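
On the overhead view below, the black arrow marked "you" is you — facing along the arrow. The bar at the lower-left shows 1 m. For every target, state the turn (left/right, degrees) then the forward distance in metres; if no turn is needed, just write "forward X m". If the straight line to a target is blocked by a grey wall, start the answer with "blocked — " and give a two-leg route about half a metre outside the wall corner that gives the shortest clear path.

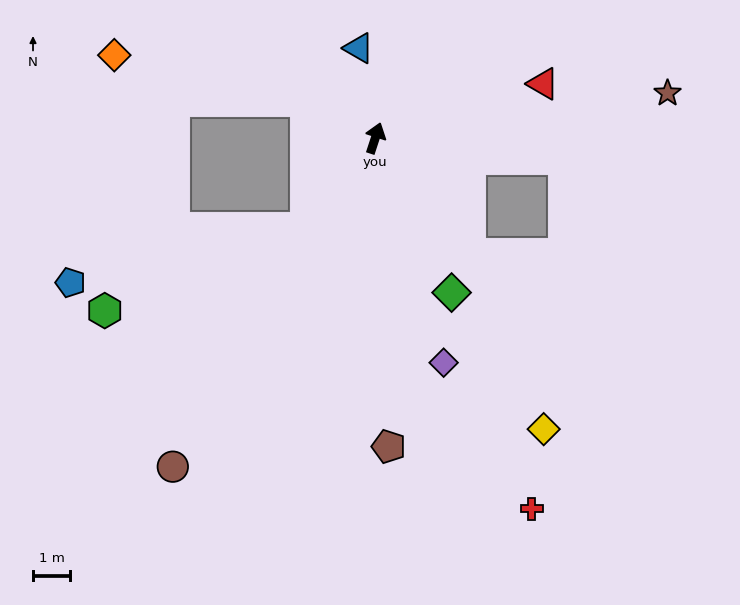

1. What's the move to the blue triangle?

turn left 29°, forward 2.5 m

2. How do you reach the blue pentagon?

blocked — turn left 160°, forward 3.1 m, then turn right 39°, forward 6.5 m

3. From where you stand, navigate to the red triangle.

turn right 54°, forward 4.7 m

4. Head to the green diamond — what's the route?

turn right 136°, forward 4.6 m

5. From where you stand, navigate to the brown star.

turn right 63°, forward 7.9 m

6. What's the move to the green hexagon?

blocked — turn left 160°, forward 3.1 m, then turn right 29°, forward 5.8 m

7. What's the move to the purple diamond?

turn right 145°, forward 6.3 m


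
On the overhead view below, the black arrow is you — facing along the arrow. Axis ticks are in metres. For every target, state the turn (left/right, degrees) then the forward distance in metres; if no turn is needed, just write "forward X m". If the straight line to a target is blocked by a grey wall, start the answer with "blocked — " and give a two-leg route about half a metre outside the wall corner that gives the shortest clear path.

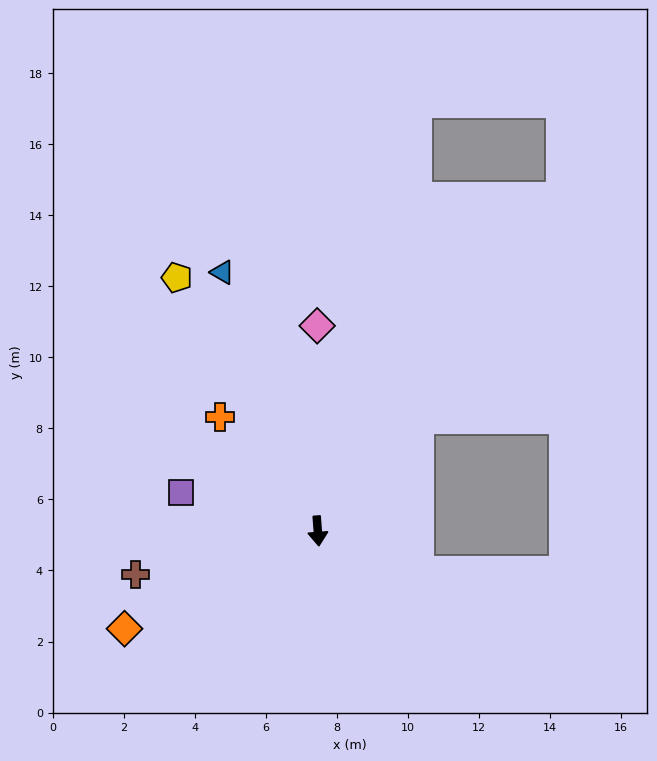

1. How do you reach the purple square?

turn right 110°, forward 4.0 m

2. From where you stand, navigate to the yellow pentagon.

turn right 155°, forward 8.2 m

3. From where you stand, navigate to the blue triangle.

turn right 164°, forward 7.8 m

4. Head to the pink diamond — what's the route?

turn left 176°, forward 5.8 m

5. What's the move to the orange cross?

turn right 144°, forward 4.2 m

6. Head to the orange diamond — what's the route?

turn right 67°, forward 6.1 m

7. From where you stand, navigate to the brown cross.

turn right 81°, forward 5.3 m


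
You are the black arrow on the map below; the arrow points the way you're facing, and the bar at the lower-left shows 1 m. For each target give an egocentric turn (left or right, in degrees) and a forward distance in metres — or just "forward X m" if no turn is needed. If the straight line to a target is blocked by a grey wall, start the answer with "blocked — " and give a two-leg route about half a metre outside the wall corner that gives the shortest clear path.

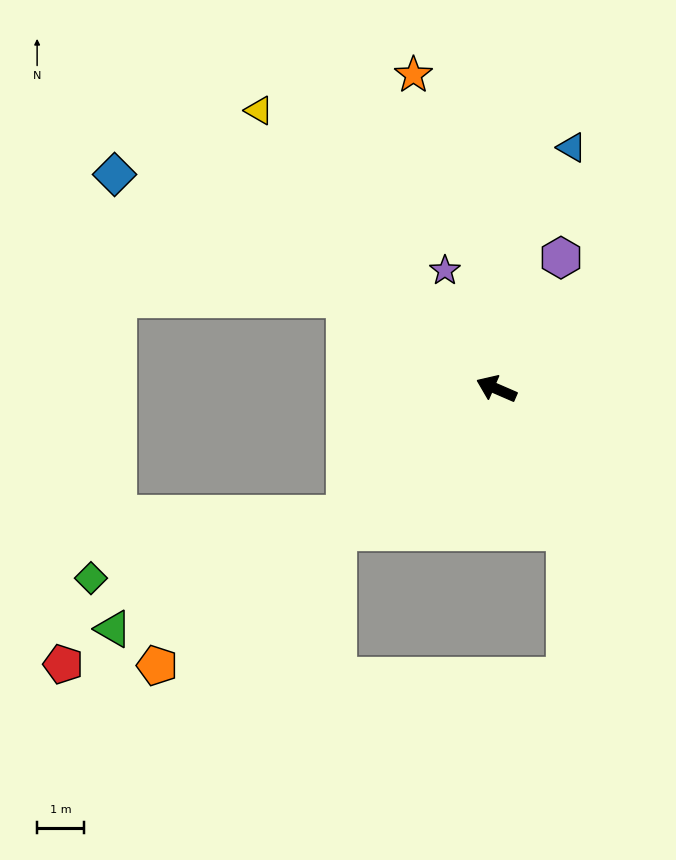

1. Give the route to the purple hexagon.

turn right 93°, forward 3.1 m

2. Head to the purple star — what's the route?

turn right 43°, forward 2.8 m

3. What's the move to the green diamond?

blocked — turn left 64°, forward 4.2 m, then turn right 27°, forward 5.6 m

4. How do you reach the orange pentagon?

turn left 63°, forward 9.3 m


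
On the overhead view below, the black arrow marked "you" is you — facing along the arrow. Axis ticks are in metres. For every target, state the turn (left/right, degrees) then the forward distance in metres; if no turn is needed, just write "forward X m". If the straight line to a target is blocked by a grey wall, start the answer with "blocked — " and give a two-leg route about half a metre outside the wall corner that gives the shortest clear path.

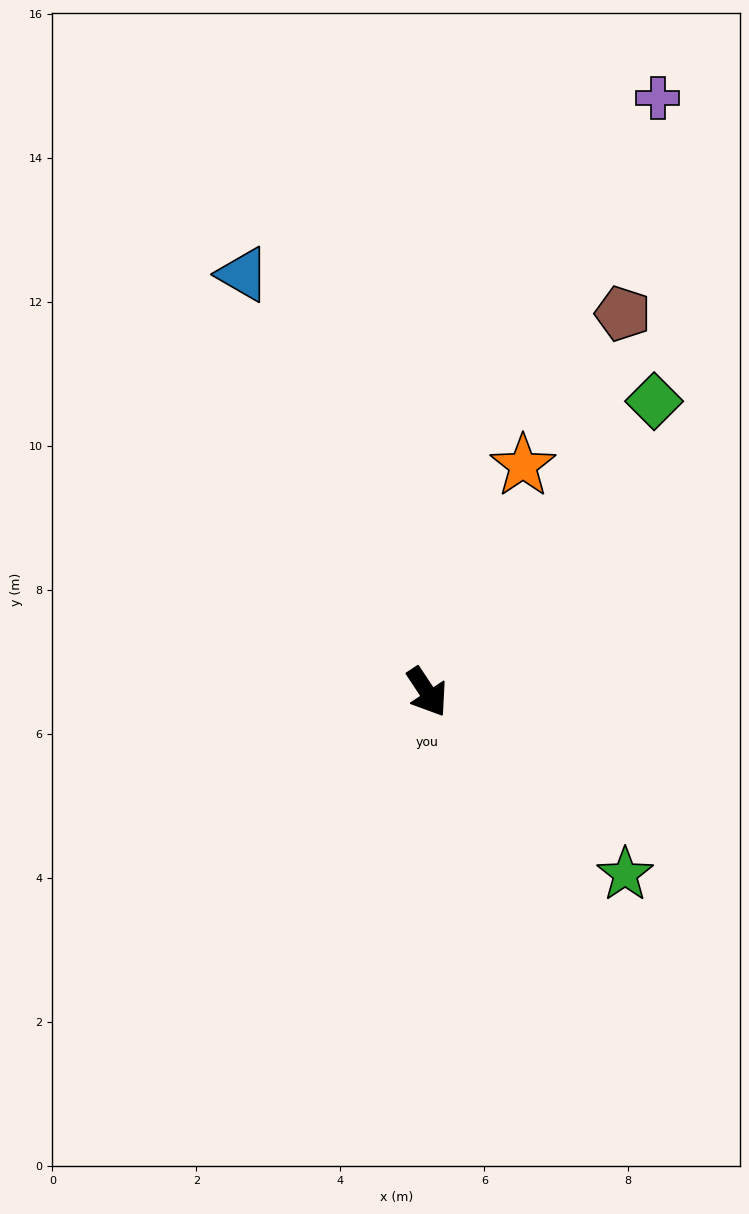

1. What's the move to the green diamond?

turn left 109°, forward 5.1 m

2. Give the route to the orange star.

turn left 124°, forward 3.4 m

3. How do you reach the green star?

turn left 14°, forward 3.7 m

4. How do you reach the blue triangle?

turn left 170°, forward 6.3 m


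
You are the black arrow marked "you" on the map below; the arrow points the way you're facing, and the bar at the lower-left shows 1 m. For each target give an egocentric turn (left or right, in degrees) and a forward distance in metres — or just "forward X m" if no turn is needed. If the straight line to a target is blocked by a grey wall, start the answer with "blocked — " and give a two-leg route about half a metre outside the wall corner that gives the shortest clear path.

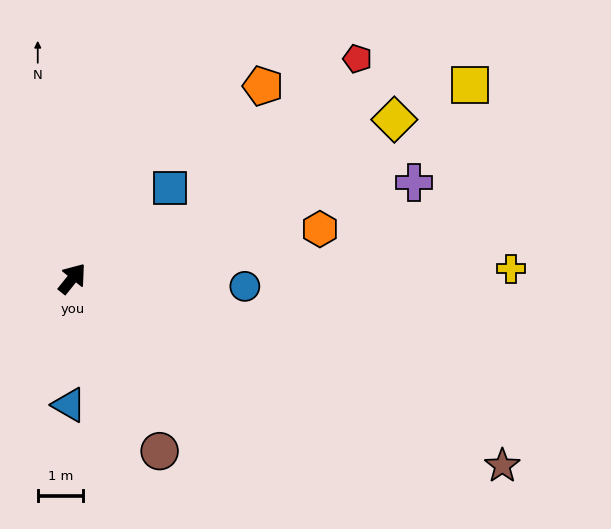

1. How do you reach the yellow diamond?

turn right 25°, forward 7.9 m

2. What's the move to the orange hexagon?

turn right 40°, forward 5.6 m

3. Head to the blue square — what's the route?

turn right 8°, forward 2.9 m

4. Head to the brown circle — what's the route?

turn right 114°, forward 4.3 m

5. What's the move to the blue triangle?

turn right 143°, forward 2.8 m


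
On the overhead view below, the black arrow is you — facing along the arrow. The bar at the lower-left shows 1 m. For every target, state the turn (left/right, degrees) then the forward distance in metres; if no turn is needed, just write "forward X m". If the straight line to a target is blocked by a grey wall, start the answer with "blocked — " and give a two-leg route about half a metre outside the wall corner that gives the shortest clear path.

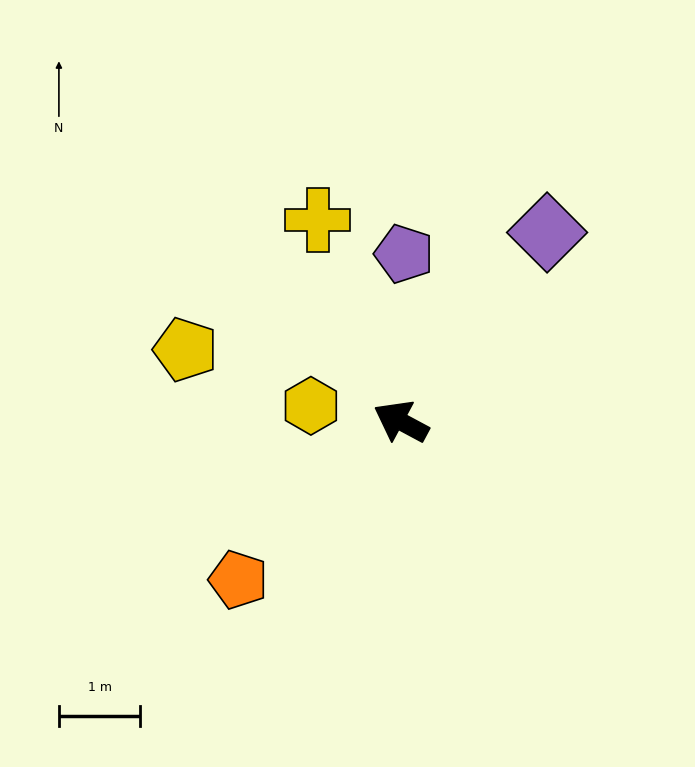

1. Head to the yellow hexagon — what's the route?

turn left 18°, forward 1.1 m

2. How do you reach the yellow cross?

turn right 39°, forward 2.7 m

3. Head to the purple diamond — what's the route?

turn right 100°, forward 2.9 m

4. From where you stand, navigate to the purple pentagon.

turn right 63°, forward 2.1 m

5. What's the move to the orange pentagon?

turn left 72°, forward 2.8 m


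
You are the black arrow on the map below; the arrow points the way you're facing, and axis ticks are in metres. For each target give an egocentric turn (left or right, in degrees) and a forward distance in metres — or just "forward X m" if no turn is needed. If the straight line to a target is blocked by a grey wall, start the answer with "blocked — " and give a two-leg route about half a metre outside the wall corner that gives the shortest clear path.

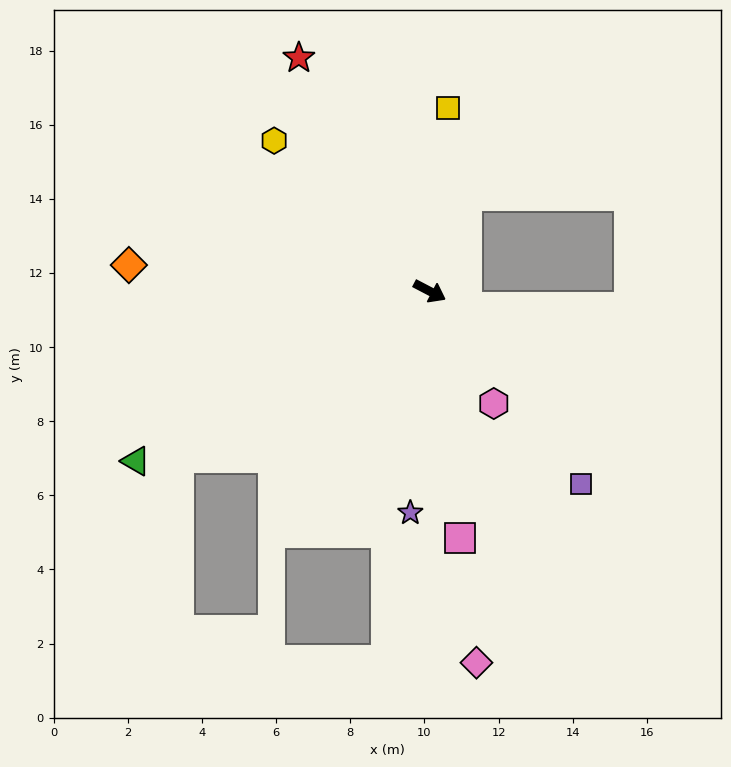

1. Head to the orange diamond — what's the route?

turn right 157°, forward 8.1 m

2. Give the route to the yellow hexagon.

turn left 164°, forward 5.8 m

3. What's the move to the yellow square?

turn left 112°, forward 5.0 m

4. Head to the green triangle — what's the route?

turn right 122°, forward 9.2 m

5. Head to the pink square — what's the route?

turn right 55°, forward 6.7 m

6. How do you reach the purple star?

turn right 67°, forward 6.0 m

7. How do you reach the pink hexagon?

turn right 33°, forward 3.5 m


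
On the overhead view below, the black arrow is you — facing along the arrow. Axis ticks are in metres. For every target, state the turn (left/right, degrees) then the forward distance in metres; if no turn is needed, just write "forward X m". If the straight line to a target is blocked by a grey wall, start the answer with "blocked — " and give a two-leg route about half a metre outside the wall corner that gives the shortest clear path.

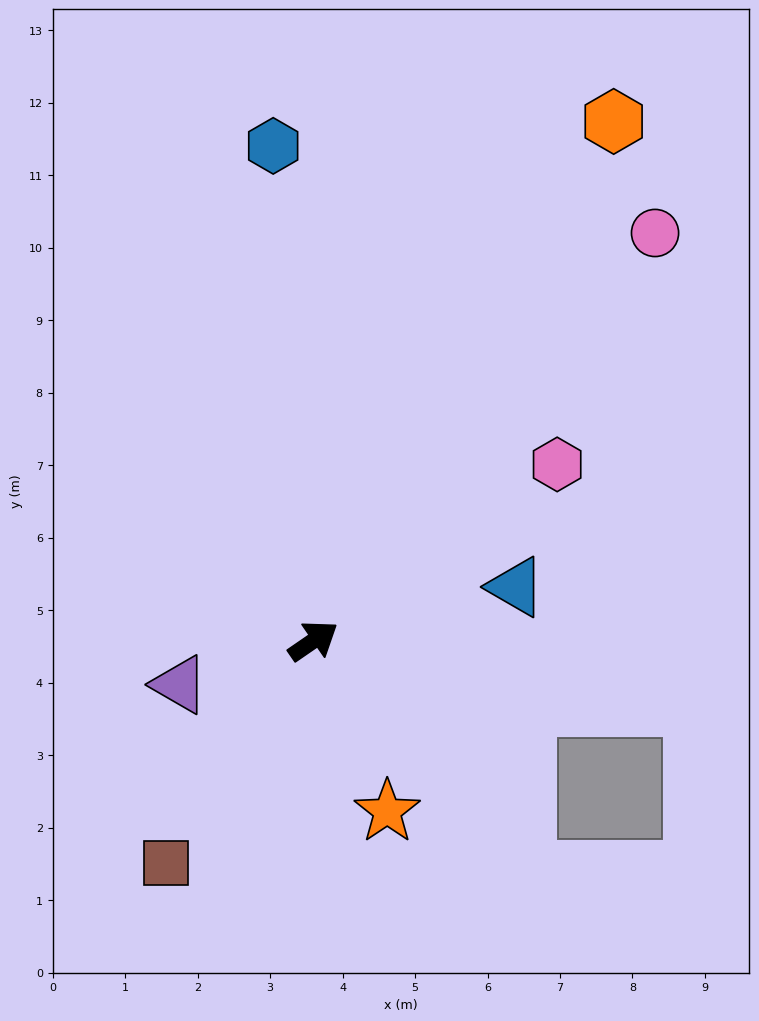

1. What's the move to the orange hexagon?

turn left 25°, forward 8.3 m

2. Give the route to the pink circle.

turn left 16°, forward 7.3 m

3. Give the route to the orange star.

turn right 101°, forward 2.6 m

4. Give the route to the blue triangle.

turn right 20°, forward 2.9 m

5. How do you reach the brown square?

turn right 158°, forward 3.7 m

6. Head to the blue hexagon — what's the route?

turn left 60°, forward 6.8 m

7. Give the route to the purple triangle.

turn left 164°, forward 1.9 m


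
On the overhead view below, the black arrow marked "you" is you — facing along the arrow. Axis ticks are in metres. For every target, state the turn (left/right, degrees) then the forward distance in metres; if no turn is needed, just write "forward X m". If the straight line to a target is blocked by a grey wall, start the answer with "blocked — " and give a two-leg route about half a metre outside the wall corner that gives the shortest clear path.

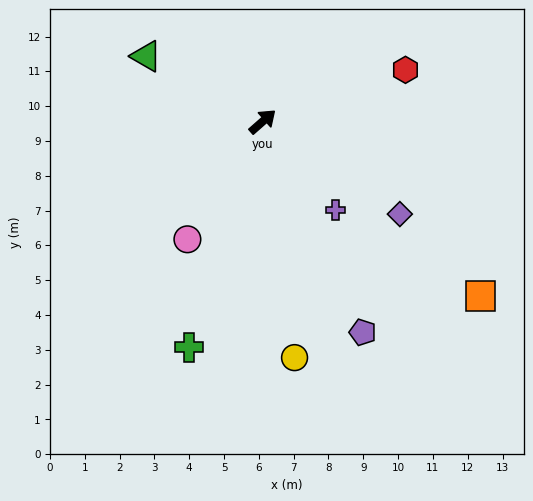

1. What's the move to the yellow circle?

turn right 124°, forward 6.8 m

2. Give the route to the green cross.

turn right 149°, forward 6.8 m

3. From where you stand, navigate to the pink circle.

turn right 164°, forward 4.0 m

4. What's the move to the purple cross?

turn right 92°, forward 3.3 m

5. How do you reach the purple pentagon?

turn right 106°, forward 6.7 m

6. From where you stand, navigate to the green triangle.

turn left 109°, forward 3.8 m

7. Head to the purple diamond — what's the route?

turn right 75°, forward 4.8 m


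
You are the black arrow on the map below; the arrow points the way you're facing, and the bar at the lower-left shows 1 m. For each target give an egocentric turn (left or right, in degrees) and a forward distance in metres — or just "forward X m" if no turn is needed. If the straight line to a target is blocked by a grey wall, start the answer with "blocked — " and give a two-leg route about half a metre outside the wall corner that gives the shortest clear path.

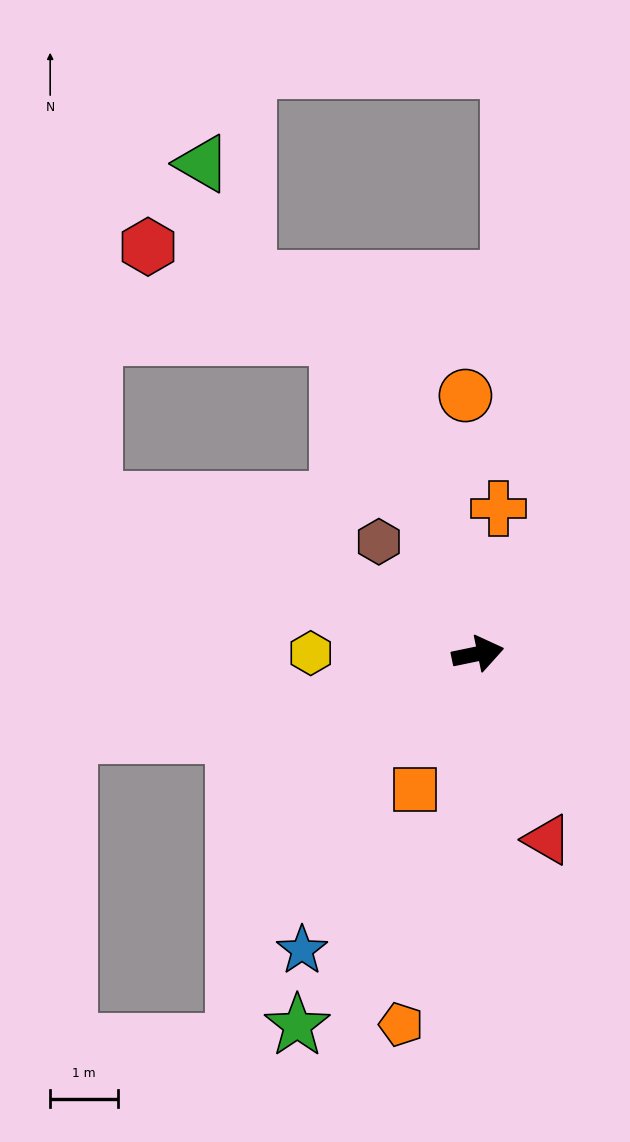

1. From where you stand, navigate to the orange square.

turn right 127°, forward 2.2 m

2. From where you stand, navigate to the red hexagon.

blocked — turn left 102°, forward 5.1 m, then turn left 41°, forward 3.1 m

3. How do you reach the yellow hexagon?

turn left 168°, forward 2.5 m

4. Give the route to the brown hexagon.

turn left 120°, forward 2.2 m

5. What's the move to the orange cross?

turn left 70°, forward 2.2 m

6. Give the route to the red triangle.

turn right 81°, forward 2.9 m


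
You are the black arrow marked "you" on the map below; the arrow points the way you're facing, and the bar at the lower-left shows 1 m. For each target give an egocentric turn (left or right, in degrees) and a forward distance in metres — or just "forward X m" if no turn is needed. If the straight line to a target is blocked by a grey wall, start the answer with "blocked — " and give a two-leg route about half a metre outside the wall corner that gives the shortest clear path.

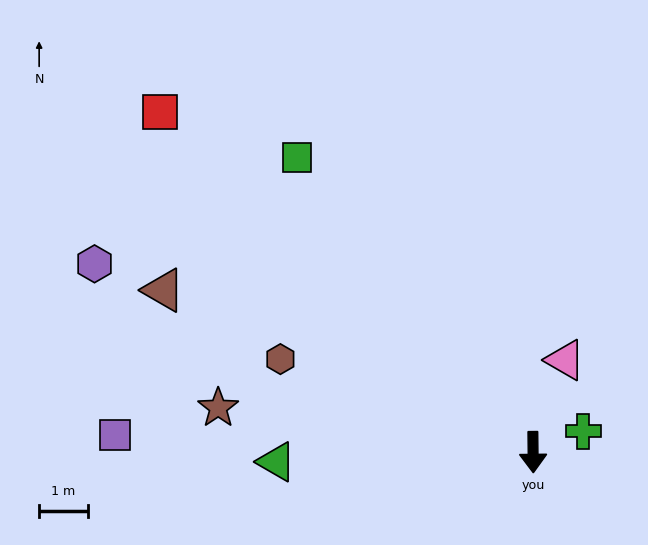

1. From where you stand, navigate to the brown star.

turn right 99°, forward 6.6 m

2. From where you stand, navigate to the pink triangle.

turn left 160°, forward 2.0 m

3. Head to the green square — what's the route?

turn right 142°, forward 7.8 m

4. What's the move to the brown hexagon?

turn right 111°, forward 5.6 m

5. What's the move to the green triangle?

turn right 88°, forward 5.3 m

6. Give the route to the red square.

turn right 133°, forward 10.4 m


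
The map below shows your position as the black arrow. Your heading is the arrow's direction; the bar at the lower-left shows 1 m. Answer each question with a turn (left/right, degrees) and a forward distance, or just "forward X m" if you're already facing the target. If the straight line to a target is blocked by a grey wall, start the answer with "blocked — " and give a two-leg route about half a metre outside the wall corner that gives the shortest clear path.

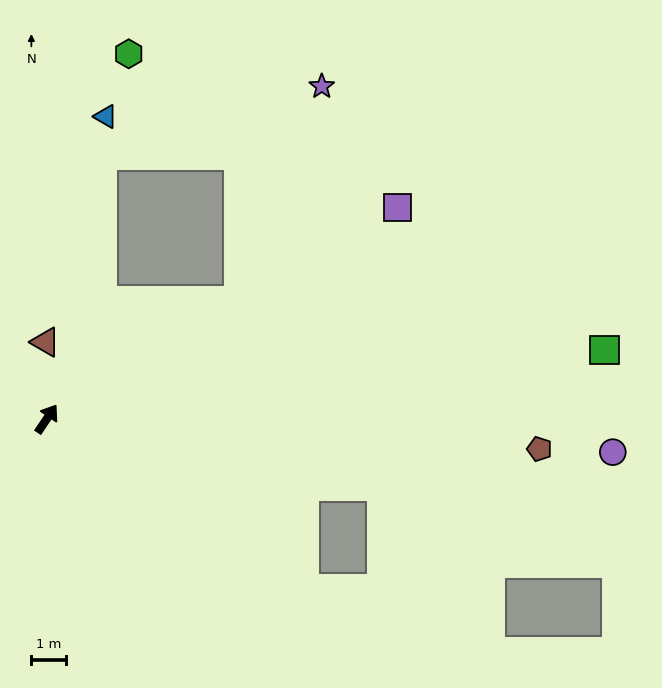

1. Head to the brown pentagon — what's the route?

turn right 60°, forward 14.2 m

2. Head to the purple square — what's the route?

turn right 25°, forward 11.8 m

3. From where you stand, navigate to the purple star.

blocked — turn right 24°, forward 6.5 m, then turn left 37°, forward 6.6 m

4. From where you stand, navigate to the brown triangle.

turn left 35°, forward 2.2 m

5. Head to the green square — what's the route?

turn right 49°, forward 16.2 m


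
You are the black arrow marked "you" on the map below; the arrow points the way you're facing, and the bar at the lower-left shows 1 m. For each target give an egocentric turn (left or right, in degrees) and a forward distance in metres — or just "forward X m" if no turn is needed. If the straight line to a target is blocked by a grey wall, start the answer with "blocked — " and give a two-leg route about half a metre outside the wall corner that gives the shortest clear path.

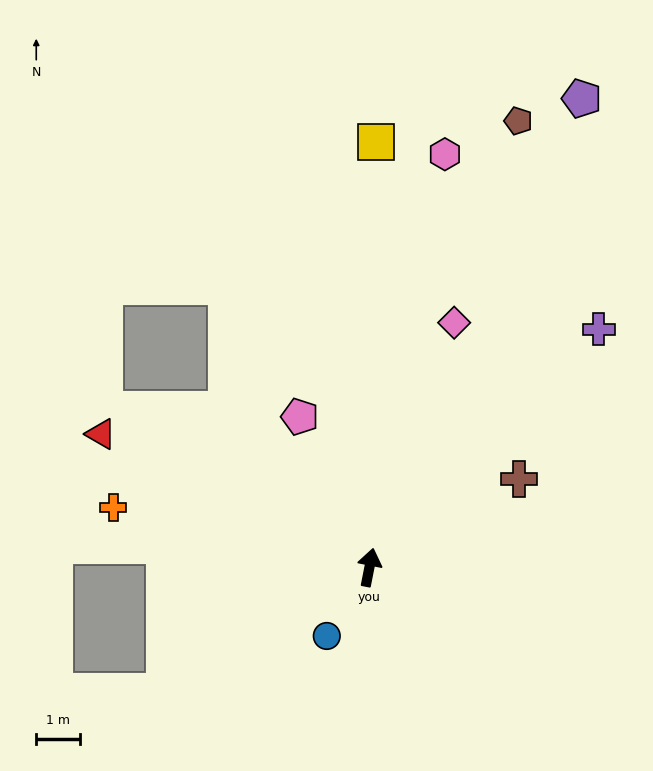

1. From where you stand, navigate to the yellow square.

turn left 10°, forward 9.7 m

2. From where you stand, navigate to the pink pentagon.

turn left 36°, forward 3.8 m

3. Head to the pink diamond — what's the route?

turn right 8°, forward 5.9 m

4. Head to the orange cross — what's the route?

turn left 88°, forward 6.0 m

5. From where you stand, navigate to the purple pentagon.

turn right 13°, forward 11.7 m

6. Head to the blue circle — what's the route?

turn left 159°, forward 1.8 m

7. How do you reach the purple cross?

turn right 33°, forward 7.5 m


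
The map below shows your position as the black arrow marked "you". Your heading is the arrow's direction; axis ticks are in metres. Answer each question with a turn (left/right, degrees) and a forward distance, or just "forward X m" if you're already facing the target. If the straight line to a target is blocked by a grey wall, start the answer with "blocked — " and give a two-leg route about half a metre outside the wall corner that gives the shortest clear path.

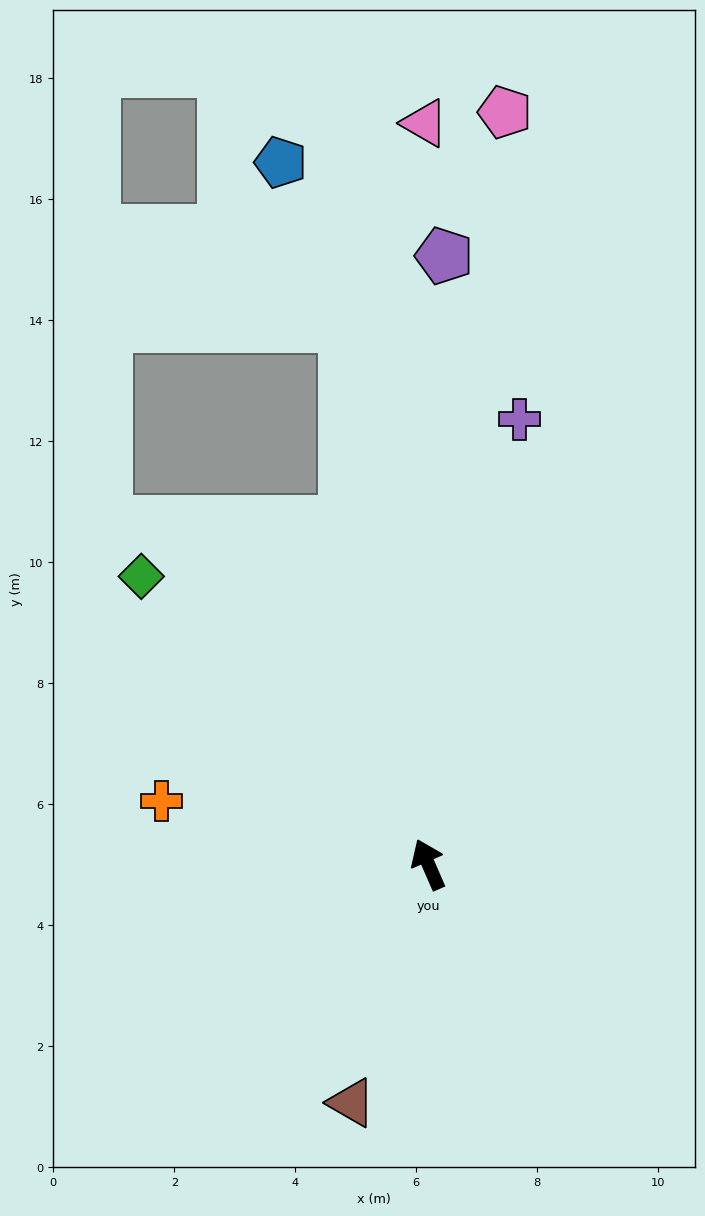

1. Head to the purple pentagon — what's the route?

turn right 25°, forward 10.1 m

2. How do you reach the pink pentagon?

turn right 29°, forward 12.5 m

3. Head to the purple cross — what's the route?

turn right 35°, forward 7.5 m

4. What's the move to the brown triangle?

turn left 139°, forward 4.1 m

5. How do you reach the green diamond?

turn left 21°, forward 6.7 m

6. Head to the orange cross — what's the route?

turn left 53°, forward 4.5 m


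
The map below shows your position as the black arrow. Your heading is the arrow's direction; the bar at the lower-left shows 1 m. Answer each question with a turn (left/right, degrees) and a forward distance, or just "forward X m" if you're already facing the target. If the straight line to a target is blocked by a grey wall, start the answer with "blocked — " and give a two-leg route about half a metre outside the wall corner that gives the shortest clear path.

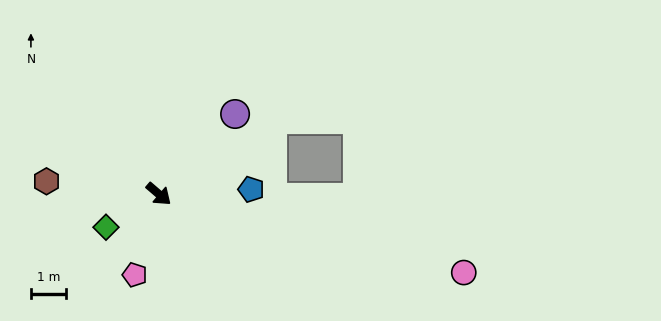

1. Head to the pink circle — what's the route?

turn left 26°, forward 8.9 m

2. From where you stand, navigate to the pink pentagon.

turn right 66°, forward 2.4 m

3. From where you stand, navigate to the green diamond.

turn right 107°, forward 1.8 m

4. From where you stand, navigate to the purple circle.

turn left 87°, forward 3.1 m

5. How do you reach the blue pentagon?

turn left 44°, forward 2.6 m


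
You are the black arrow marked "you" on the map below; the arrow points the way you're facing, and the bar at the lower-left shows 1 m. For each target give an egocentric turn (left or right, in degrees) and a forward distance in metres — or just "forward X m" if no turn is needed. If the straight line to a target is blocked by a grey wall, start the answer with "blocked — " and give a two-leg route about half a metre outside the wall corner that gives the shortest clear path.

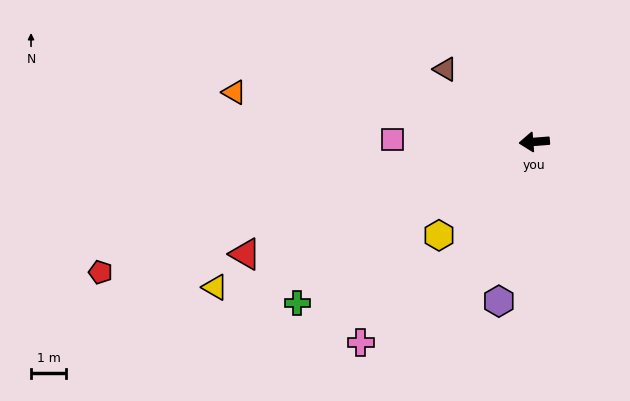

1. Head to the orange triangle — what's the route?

turn right 14°, forward 8.6 m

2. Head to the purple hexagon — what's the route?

turn left 73°, forward 4.6 m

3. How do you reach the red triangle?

turn left 17°, forward 8.8 m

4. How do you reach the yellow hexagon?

turn left 40°, forward 3.8 m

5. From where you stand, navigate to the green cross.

turn left 30°, forward 8.1 m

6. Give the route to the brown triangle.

turn right 44°, forward 3.3 m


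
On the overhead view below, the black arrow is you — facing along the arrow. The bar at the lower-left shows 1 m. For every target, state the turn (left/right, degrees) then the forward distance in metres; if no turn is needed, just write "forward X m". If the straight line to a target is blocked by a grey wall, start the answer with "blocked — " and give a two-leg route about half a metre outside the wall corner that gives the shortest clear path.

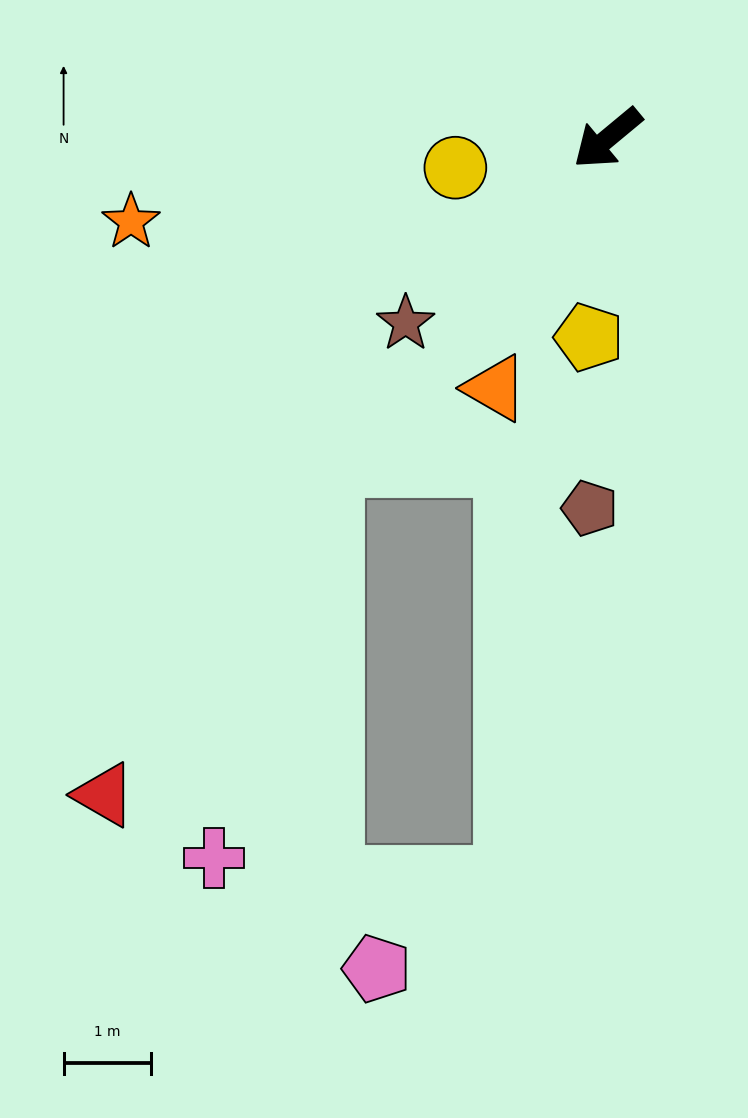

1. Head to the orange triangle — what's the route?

turn left 26°, forward 3.1 m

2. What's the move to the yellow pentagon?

turn left 45°, forward 2.3 m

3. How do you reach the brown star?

turn left 3°, forward 3.1 m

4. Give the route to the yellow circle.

turn right 29°, forward 1.8 m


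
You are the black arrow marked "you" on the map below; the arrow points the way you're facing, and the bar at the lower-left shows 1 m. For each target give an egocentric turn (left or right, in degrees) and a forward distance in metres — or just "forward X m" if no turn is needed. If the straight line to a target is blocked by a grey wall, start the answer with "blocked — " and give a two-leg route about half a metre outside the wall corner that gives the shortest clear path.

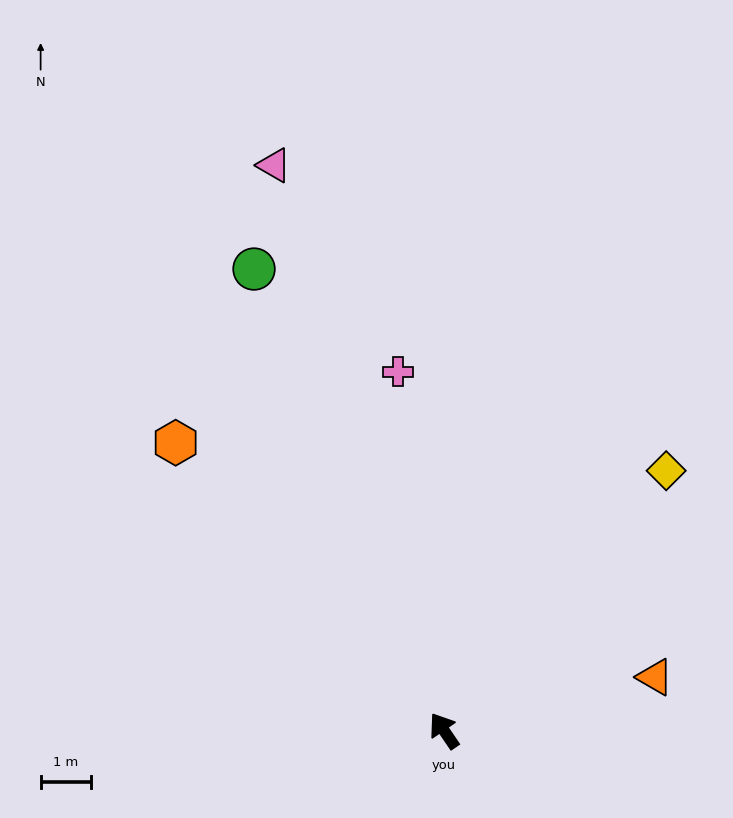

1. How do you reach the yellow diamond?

turn right 75°, forward 6.8 m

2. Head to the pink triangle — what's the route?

turn right 18°, forward 11.7 m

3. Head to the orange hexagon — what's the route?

turn left 9°, forward 7.8 m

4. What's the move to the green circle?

turn right 12°, forward 9.9 m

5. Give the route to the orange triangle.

turn right 110°, forward 4.3 m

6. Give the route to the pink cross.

turn right 27°, forward 7.2 m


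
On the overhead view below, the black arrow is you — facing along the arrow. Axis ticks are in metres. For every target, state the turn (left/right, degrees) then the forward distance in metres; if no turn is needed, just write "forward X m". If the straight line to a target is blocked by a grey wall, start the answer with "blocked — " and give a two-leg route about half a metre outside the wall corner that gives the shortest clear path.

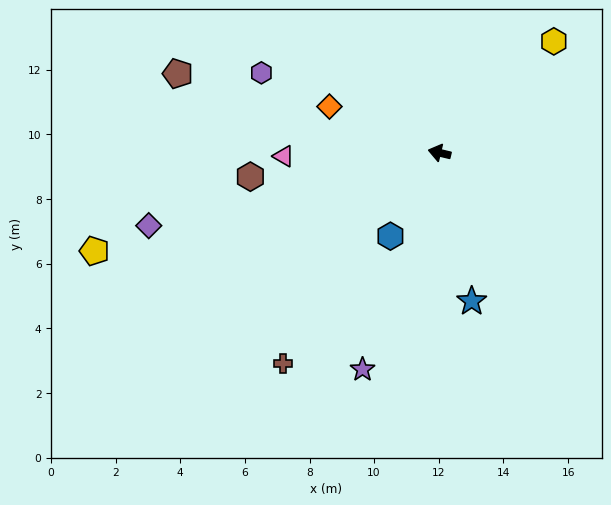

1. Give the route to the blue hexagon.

turn left 73°, forward 3.0 m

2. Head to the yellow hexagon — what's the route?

turn right 122°, forward 4.9 m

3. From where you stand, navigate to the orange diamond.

turn right 9°, forward 3.7 m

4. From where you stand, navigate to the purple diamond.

turn left 28°, forward 9.3 m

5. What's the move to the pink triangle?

turn left 15°, forward 4.8 m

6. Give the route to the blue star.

turn left 116°, forward 4.7 m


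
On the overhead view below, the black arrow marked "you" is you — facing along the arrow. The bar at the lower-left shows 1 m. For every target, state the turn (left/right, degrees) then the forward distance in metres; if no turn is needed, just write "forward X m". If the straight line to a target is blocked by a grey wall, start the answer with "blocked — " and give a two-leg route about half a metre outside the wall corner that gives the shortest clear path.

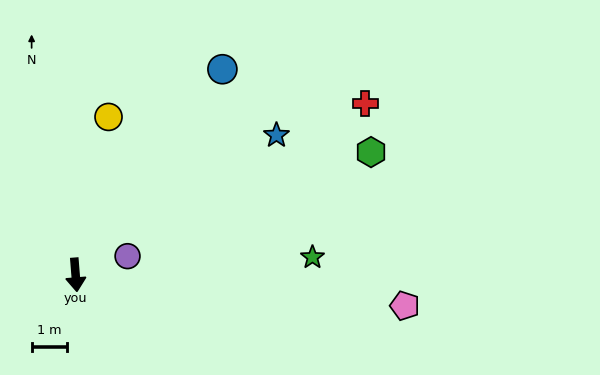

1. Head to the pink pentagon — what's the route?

turn left 80°, forward 9.3 m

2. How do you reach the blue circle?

turn left 140°, forward 7.1 m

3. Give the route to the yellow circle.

turn left 164°, forward 4.5 m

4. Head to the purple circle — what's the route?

turn left 105°, forward 1.5 m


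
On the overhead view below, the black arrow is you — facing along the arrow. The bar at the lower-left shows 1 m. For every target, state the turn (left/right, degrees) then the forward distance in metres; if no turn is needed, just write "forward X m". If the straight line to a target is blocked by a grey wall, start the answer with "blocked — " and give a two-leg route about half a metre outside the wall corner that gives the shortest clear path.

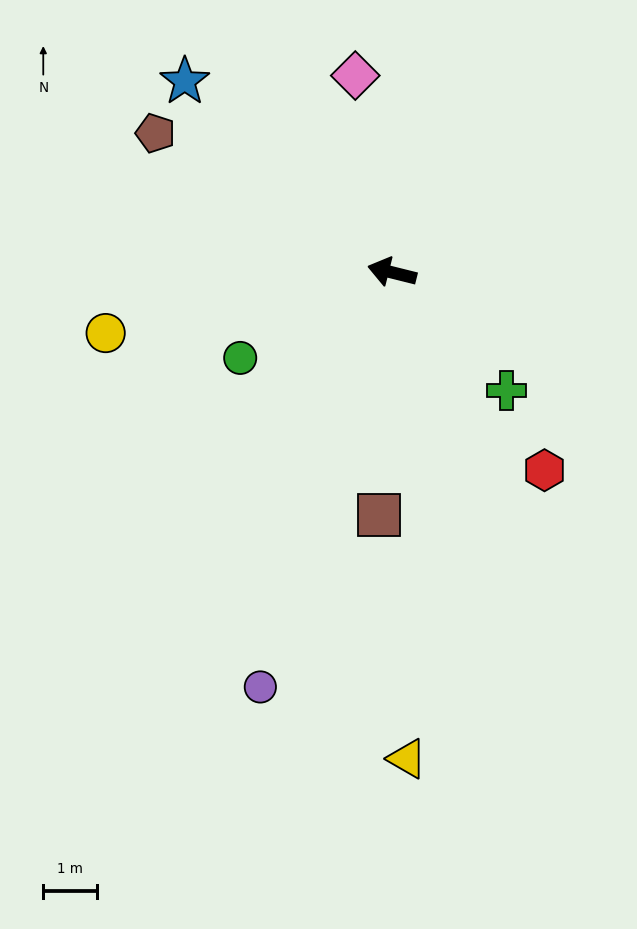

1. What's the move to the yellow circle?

turn left 26°, forward 5.4 m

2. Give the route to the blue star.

turn right 29°, forward 5.2 m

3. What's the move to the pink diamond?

turn right 65°, forward 3.7 m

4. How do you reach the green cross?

turn left 148°, forward 3.0 m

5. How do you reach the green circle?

turn left 43°, forward 3.2 m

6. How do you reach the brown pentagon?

turn right 16°, forward 5.1 m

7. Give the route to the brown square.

turn left 101°, forward 4.5 m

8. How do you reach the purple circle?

turn left 86°, forward 8.0 m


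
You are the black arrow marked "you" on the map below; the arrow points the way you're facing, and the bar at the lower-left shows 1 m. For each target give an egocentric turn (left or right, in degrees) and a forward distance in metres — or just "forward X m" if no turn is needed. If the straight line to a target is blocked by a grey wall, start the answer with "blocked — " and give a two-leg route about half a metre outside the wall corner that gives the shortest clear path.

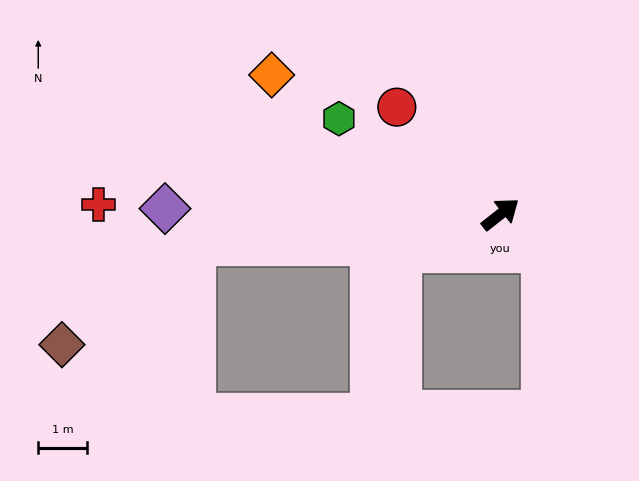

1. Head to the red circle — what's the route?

turn left 96°, forward 3.1 m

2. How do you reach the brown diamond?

blocked — turn left 148°, forward 6.3 m, then turn left 31°, forward 3.4 m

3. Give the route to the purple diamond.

turn left 141°, forward 6.9 m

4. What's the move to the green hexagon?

turn left 111°, forward 3.9 m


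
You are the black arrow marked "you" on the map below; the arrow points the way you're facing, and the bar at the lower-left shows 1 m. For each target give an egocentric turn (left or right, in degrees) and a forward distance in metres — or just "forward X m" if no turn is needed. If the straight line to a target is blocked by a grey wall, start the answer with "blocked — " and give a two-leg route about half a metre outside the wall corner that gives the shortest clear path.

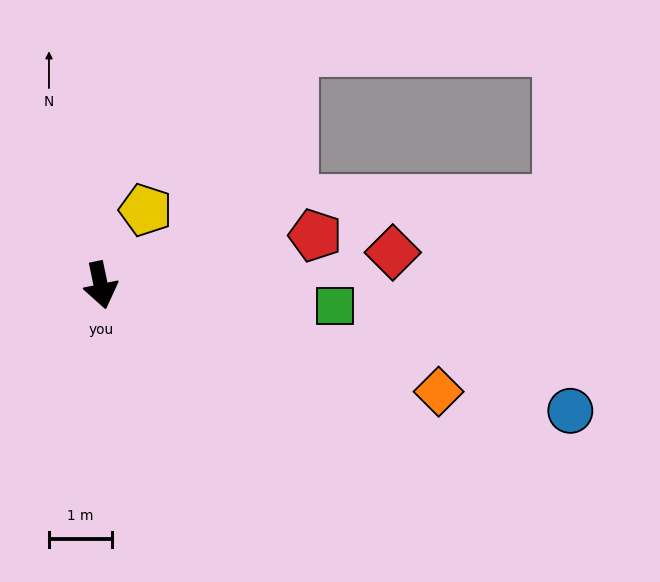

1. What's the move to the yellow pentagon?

turn left 137°, forward 1.4 m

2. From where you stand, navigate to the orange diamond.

turn left 61°, forward 5.6 m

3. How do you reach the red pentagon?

turn left 91°, forward 3.5 m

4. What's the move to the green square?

turn left 73°, forward 3.7 m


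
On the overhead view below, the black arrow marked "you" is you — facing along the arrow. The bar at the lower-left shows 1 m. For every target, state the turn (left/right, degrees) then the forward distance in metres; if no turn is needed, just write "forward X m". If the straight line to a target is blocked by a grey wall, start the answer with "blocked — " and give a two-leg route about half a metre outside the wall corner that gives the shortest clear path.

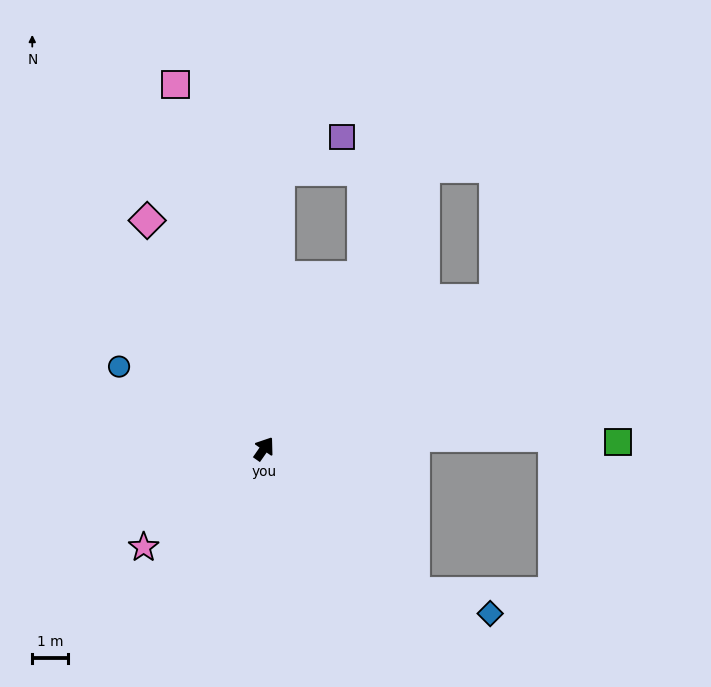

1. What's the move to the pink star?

turn left 164°, forward 4.4 m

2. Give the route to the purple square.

blocked — turn left 31°, forward 7.8 m, then turn right 57°, forward 2.0 m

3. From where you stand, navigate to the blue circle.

turn left 95°, forward 4.7 m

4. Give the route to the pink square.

turn left 48°, forward 10.6 m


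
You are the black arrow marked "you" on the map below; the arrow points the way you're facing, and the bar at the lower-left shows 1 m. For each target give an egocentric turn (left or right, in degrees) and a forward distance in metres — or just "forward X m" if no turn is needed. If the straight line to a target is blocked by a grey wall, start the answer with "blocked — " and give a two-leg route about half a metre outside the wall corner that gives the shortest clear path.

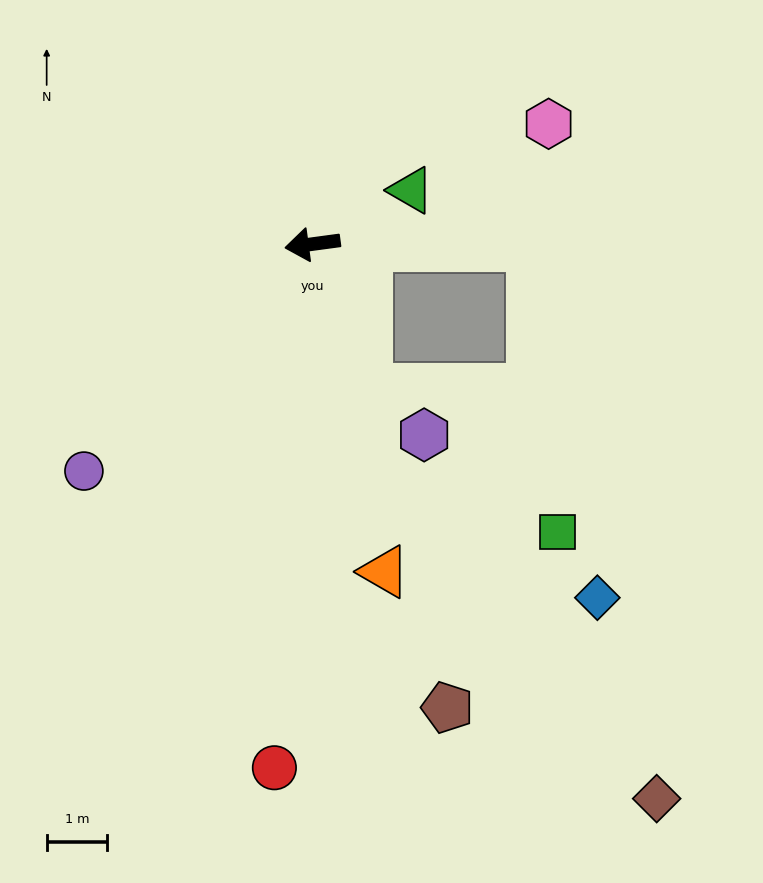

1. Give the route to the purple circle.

turn left 37°, forward 5.3 m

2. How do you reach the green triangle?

turn right 159°, forward 1.8 m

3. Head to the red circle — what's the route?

turn left 78°, forward 8.6 m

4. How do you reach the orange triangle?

turn left 95°, forward 5.5 m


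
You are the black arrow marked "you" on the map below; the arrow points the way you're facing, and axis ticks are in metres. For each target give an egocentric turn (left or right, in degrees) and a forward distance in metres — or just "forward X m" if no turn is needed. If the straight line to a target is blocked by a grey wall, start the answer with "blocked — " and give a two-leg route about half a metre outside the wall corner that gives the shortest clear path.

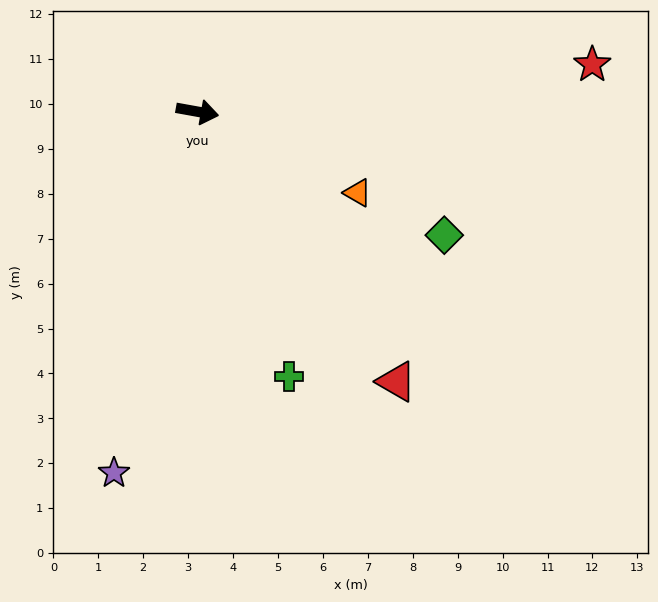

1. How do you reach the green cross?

turn right 61°, forward 6.2 m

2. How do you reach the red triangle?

turn right 43°, forward 7.5 m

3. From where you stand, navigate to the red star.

turn left 17°, forward 8.9 m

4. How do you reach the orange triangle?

turn right 17°, forward 4.0 m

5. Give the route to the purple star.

turn right 93°, forward 8.3 m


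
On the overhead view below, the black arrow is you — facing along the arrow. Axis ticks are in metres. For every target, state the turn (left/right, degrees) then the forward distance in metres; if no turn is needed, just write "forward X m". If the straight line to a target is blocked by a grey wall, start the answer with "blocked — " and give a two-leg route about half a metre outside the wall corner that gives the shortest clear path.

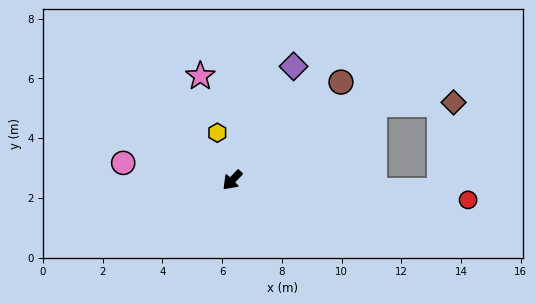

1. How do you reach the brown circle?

turn left 176°, forward 4.9 m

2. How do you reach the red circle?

turn left 129°, forward 7.9 m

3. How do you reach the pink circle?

turn right 55°, forward 3.7 m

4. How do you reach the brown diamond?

blocked — turn left 162°, forward 5.4 m, then turn right 27°, forward 2.6 m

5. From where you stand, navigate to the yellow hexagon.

turn right 118°, forward 1.7 m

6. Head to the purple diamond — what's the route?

turn right 164°, forward 4.3 m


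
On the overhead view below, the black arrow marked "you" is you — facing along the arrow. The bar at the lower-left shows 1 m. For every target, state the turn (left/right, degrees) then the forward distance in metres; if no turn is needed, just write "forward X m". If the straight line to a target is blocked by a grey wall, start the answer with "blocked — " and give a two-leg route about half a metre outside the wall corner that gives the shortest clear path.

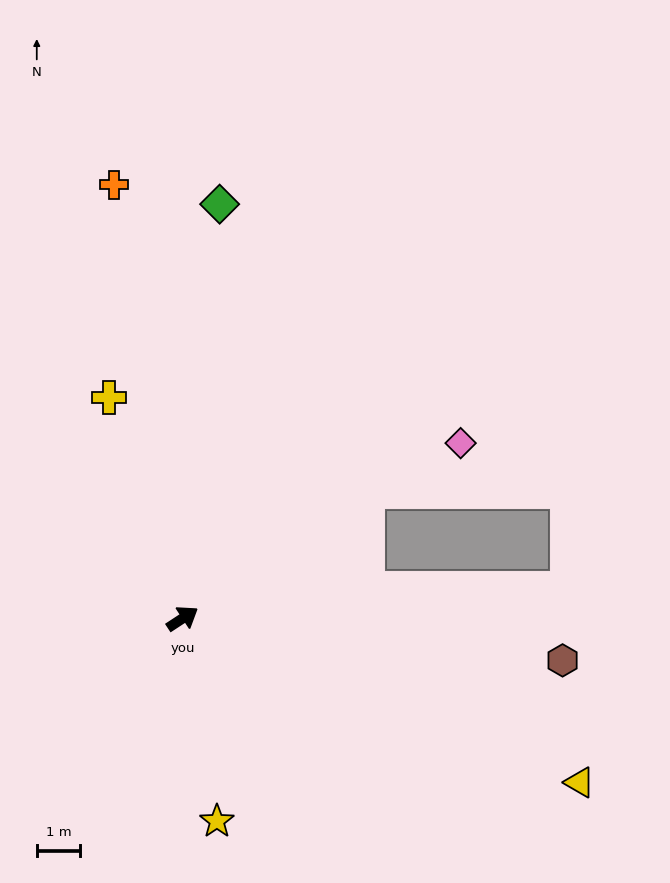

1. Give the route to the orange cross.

turn left 66°, forward 10.1 m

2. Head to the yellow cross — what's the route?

turn left 75°, forward 5.3 m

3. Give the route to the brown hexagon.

turn right 40°, forward 8.8 m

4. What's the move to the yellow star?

turn right 114°, forward 4.7 m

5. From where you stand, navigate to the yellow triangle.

turn right 56°, forward 9.8 m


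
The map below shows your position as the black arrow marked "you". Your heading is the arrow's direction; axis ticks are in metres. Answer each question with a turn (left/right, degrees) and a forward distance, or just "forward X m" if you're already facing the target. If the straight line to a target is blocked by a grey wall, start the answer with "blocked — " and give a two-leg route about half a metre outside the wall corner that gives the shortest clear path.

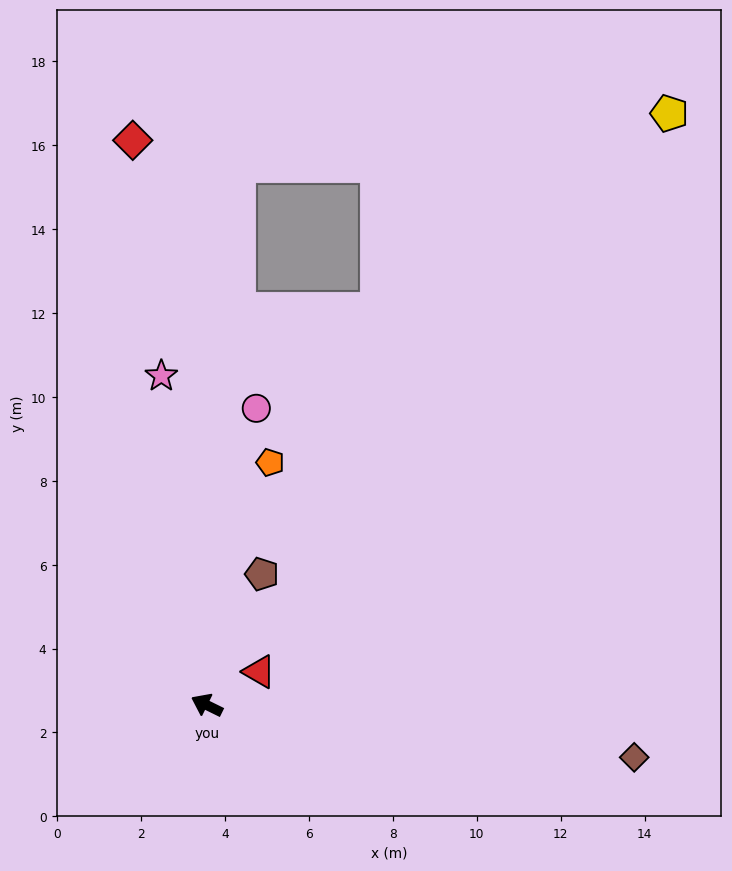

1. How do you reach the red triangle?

turn right 121°, forward 1.5 m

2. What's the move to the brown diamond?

turn right 161°, forward 10.3 m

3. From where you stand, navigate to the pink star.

turn right 56°, forward 7.9 m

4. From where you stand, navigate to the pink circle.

turn right 73°, forward 7.2 m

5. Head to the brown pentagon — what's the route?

turn right 87°, forward 3.4 m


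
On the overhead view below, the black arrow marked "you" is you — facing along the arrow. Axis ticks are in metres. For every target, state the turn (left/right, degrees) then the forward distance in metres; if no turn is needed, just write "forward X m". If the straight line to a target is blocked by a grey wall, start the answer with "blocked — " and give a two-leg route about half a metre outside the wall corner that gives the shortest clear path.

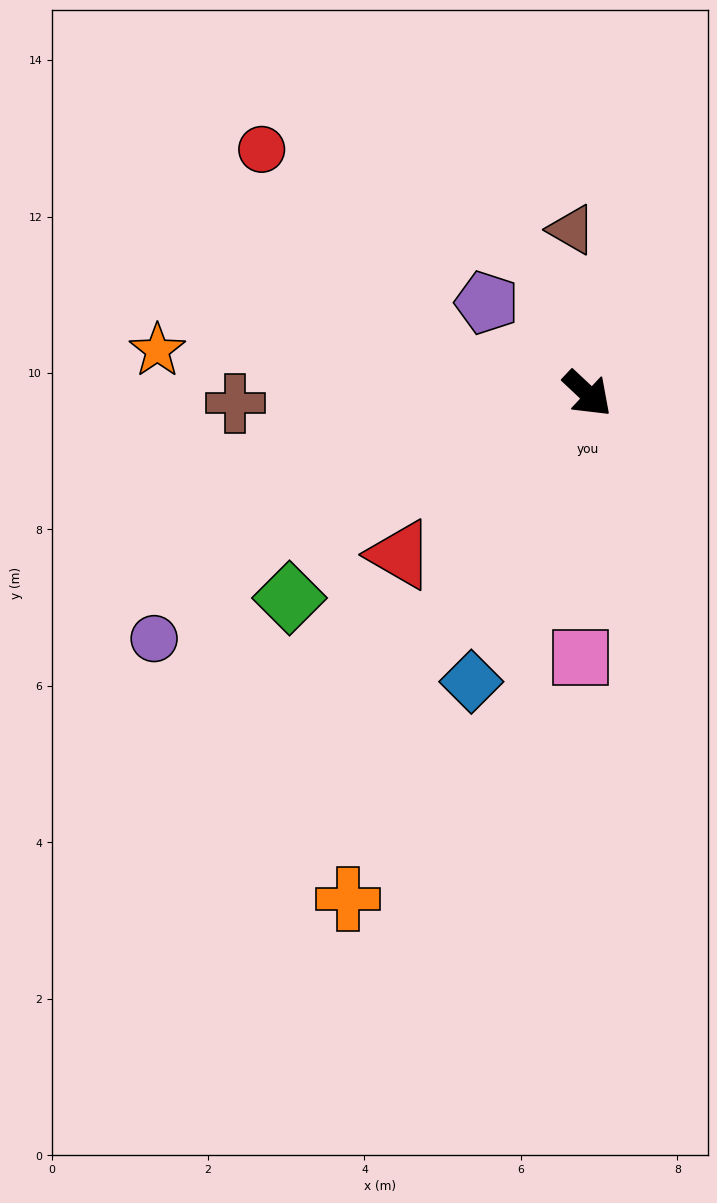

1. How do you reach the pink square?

turn right 48°, forward 3.4 m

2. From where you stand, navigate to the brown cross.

turn right 135°, forward 4.5 m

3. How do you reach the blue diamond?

turn right 69°, forward 4.0 m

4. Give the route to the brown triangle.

turn left 139°, forward 2.1 m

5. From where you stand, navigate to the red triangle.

turn right 96°, forward 3.2 m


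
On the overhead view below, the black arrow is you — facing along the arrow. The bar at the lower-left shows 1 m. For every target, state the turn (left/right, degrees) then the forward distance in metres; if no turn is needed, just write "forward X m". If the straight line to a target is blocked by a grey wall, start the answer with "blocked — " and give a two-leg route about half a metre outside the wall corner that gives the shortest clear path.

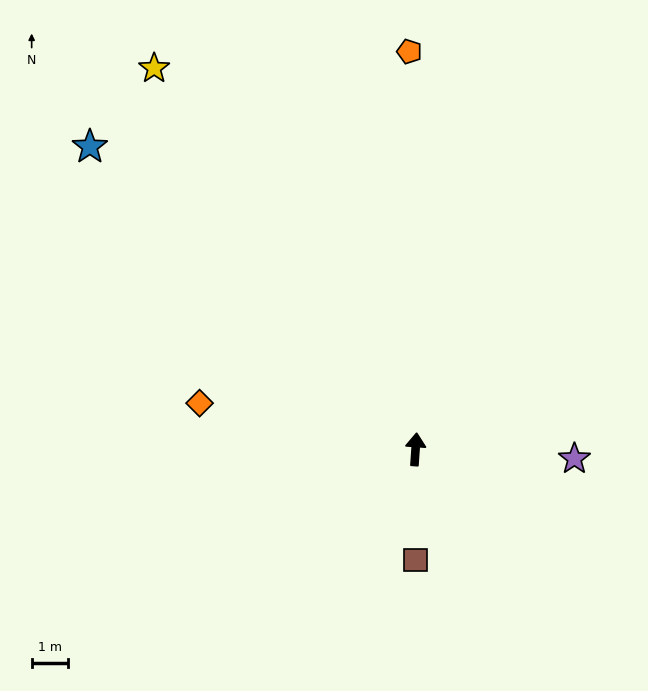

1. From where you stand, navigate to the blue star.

turn left 51°, forward 12.3 m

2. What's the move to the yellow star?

turn left 38°, forward 12.8 m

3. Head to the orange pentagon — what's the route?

turn left 5°, forward 11.0 m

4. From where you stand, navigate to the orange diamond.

turn left 82°, forward 6.1 m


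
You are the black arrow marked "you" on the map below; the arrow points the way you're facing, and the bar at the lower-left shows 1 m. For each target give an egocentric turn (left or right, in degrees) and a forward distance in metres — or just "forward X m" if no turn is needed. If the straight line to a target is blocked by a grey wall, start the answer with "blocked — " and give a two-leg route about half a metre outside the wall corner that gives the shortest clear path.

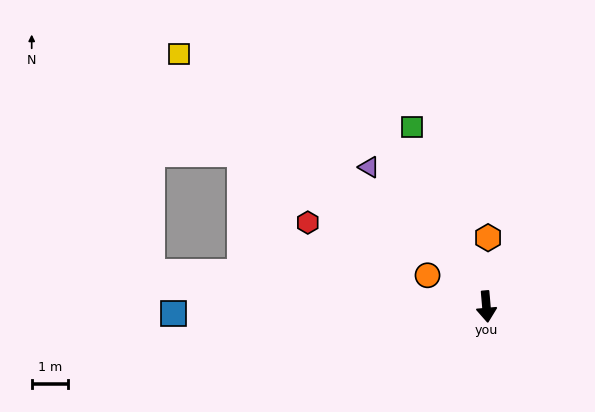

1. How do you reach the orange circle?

turn right 123°, forward 1.9 m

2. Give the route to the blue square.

turn right 94°, forward 8.7 m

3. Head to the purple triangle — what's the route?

turn right 145°, forward 5.1 m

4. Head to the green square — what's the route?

turn right 162°, forward 5.4 m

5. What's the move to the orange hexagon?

turn left 174°, forward 1.9 m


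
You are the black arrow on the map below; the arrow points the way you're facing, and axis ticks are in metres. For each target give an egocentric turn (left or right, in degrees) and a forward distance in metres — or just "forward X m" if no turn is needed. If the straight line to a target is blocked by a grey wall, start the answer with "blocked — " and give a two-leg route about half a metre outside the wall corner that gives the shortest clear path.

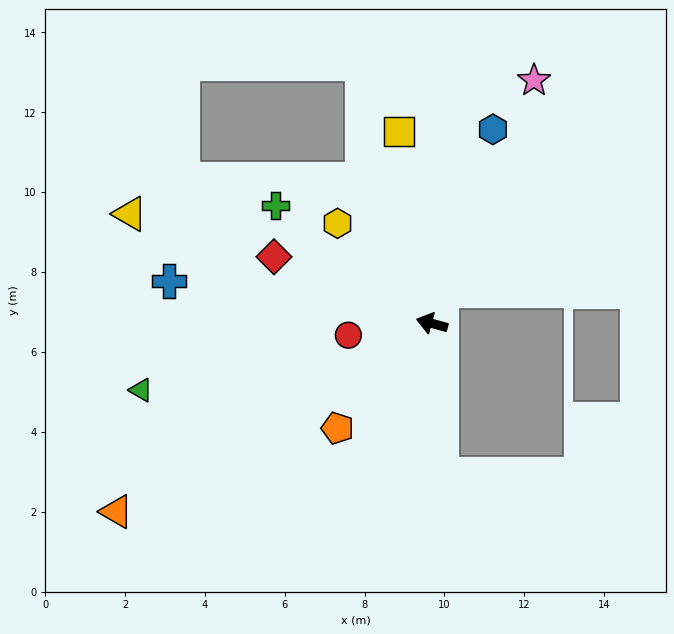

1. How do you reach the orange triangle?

turn left 46°, forward 9.2 m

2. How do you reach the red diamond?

turn right 8°, forward 4.3 m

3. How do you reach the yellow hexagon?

turn right 31°, forward 3.4 m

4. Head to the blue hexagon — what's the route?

turn right 92°, forward 5.1 m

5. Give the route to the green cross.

turn right 22°, forward 4.9 m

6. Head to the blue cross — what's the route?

turn left 6°, forward 6.7 m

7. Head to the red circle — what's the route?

turn left 23°, forward 2.1 m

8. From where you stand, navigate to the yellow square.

turn right 65°, forward 4.9 m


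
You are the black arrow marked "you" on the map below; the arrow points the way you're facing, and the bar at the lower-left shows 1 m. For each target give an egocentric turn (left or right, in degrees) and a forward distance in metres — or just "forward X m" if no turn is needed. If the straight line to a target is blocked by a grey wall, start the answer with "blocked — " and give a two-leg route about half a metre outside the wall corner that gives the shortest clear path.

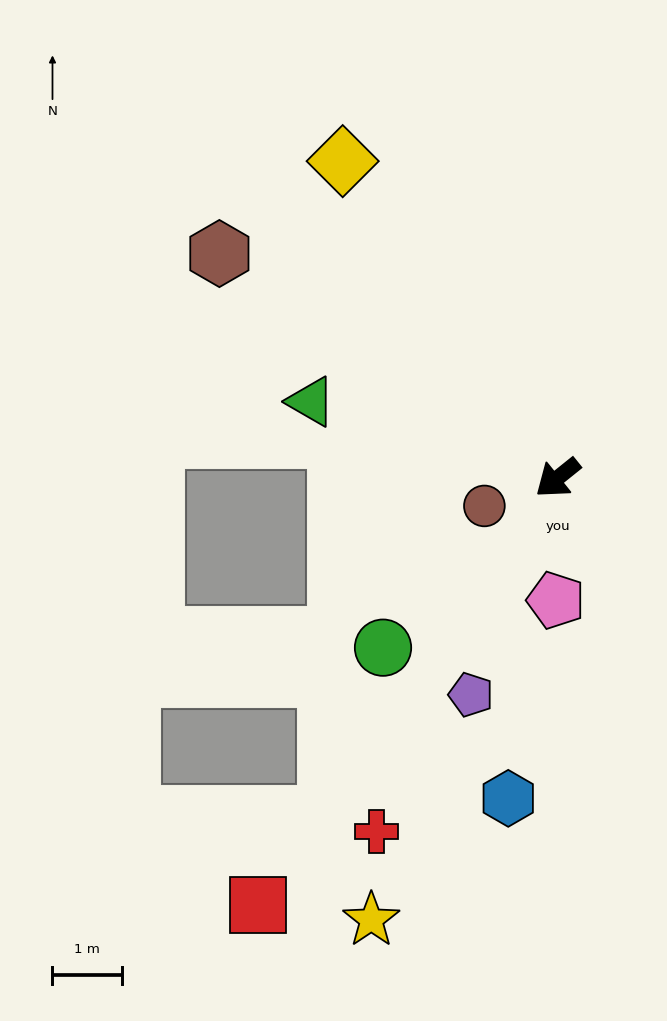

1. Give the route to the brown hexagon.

turn right 72°, forward 5.8 m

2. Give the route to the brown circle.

turn right 18°, forward 1.1 m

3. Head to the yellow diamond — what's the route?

turn right 95°, forward 5.5 m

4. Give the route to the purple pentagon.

turn left 29°, forward 3.3 m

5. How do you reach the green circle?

turn left 5°, forward 3.5 m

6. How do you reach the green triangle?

turn right 56°, forward 3.7 m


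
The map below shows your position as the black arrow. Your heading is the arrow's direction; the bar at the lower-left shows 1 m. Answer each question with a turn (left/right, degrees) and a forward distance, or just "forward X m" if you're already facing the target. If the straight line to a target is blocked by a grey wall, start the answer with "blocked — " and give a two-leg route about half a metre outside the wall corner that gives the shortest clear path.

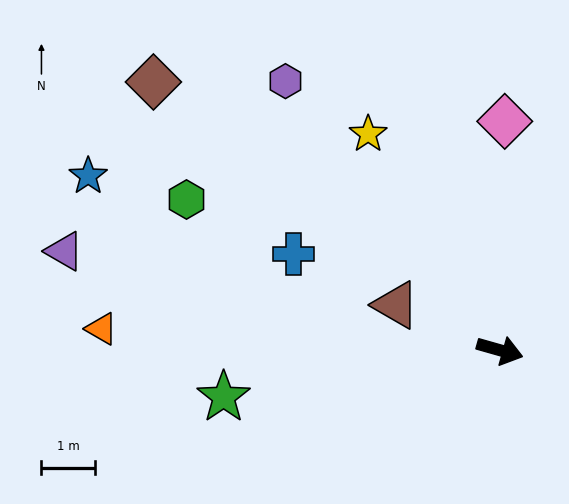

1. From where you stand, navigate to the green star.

turn right 155°, forward 5.2 m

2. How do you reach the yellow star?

turn left 137°, forward 4.7 m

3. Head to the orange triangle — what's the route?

turn right 167°, forward 7.5 m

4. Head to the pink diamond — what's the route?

turn left 105°, forward 4.3 m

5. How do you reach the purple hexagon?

turn left 144°, forward 6.4 m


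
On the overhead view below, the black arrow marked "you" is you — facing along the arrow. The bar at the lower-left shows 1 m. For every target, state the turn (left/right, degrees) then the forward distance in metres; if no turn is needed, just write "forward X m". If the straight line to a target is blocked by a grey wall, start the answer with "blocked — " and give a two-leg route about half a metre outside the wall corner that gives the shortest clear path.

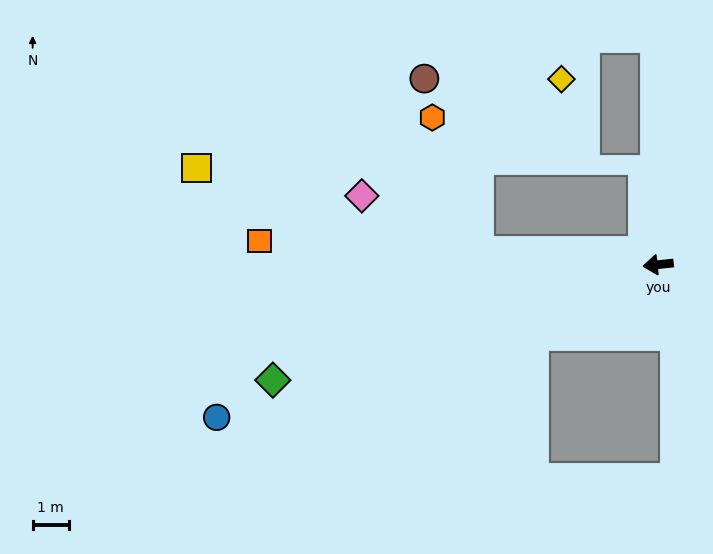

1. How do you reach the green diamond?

turn left 11°, forward 11.2 m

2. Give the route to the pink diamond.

blocked — turn right 10°, forward 5.0 m, then turn right 21°, forward 3.6 m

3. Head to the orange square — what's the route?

turn right 9°, forward 11.1 m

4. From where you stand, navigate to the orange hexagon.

blocked — turn right 10°, forward 5.0 m, then turn right 67°, forward 3.9 m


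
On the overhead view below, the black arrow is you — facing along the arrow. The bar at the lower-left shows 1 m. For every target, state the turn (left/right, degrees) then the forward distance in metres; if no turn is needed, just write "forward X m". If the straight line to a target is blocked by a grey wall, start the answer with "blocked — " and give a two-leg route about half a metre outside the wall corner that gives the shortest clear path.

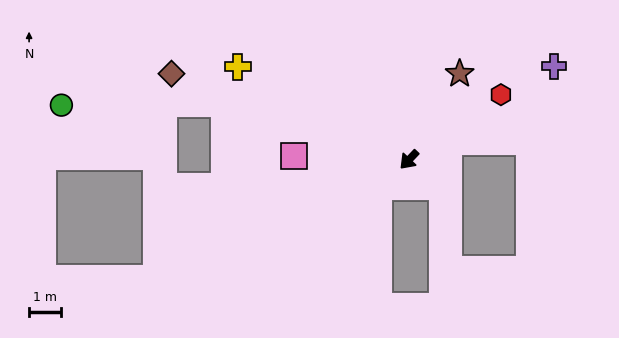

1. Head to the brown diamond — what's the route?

turn right 66°, forward 8.0 m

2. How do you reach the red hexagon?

turn left 169°, forward 3.5 m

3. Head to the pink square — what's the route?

turn right 48°, forward 3.6 m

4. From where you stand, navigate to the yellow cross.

turn right 75°, forward 6.1 m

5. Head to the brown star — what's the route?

turn right 167°, forward 3.1 m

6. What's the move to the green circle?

blocked — turn right 63°, forward 6.1 m, then turn left 17°, forward 5.1 m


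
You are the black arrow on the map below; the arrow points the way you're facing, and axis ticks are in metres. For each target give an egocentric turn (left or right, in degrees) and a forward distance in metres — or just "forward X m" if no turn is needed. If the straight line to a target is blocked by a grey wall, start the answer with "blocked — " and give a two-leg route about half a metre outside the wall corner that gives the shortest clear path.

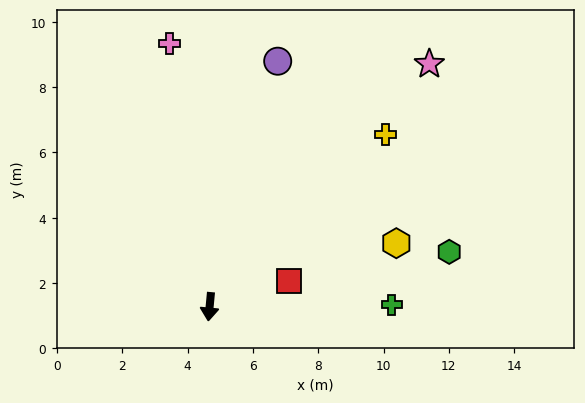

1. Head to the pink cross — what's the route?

turn right 166°, forward 8.1 m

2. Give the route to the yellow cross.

turn left 140°, forward 7.5 m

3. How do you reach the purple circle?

turn left 170°, forward 7.8 m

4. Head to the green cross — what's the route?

turn left 96°, forward 5.6 m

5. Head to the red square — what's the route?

turn left 113°, forward 2.5 m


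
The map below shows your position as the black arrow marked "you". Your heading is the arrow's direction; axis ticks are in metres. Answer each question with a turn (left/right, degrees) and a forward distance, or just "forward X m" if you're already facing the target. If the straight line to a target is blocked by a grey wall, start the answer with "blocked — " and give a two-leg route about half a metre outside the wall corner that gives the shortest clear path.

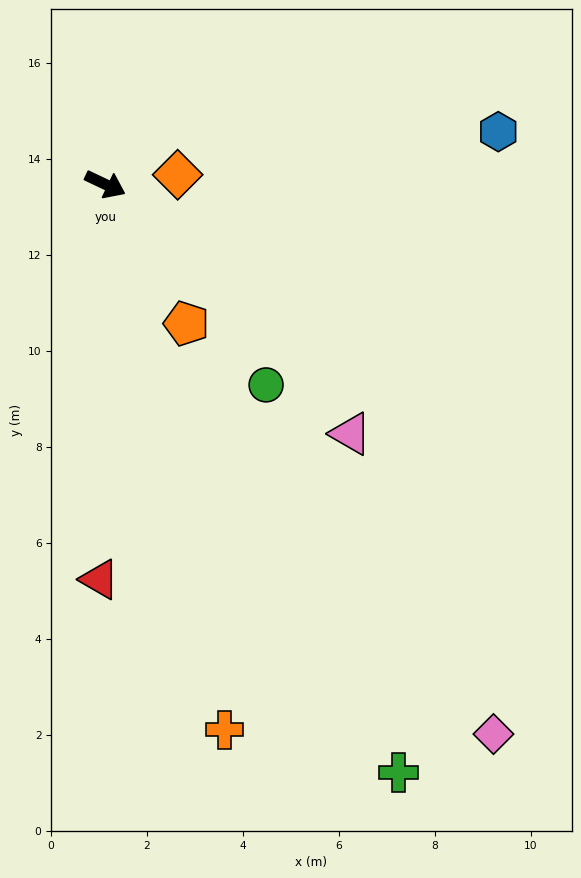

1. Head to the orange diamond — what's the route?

turn left 33°, forward 1.5 m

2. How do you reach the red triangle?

turn right 65°, forward 8.2 m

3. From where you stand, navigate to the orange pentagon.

turn right 34°, forward 3.4 m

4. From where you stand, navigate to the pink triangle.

turn right 20°, forward 7.3 m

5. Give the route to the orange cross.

turn right 52°, forward 11.6 m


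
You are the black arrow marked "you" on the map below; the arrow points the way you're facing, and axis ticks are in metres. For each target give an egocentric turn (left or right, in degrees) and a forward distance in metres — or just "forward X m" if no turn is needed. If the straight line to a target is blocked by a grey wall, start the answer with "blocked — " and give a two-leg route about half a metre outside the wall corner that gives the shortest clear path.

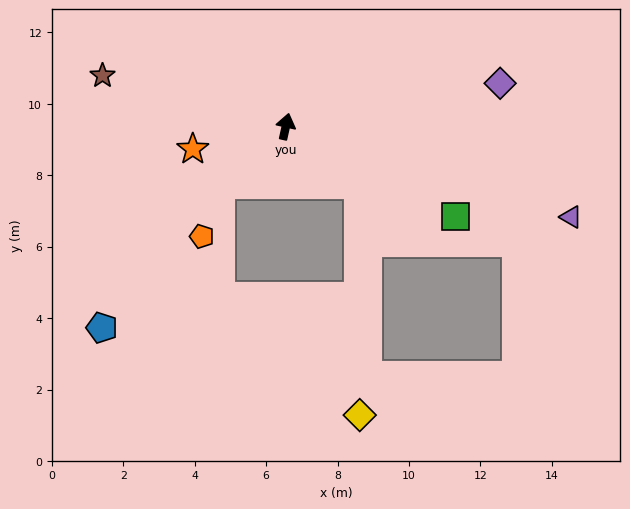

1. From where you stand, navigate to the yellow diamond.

blocked — turn right 115°, forward 2.6 m, then turn right 52°, forward 6.5 m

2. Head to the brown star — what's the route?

turn left 87°, forward 5.3 m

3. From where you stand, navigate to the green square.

turn right 105°, forward 5.4 m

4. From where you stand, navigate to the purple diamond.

turn right 66°, forward 6.1 m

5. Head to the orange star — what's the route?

turn left 116°, forward 2.7 m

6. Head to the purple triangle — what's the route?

turn right 95°, forward 8.4 m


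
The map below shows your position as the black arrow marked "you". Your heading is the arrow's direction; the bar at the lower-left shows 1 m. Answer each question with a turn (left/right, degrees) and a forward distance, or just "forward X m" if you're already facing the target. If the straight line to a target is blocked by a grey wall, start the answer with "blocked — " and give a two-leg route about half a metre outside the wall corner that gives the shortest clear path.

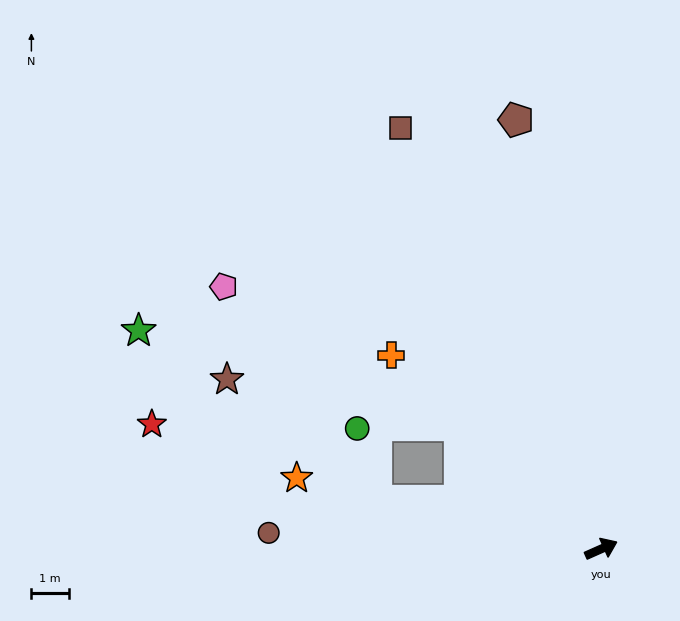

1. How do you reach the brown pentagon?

turn left 77°, forward 11.7 m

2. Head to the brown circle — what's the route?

turn left 153°, forward 8.9 m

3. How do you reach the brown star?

blocked — turn left 144°, forward 6.2 m, then turn right 27°, forward 5.2 m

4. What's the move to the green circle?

blocked — turn left 144°, forward 6.2 m, then turn right 63°, forward 2.0 m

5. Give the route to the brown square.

turn left 92°, forward 12.5 m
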